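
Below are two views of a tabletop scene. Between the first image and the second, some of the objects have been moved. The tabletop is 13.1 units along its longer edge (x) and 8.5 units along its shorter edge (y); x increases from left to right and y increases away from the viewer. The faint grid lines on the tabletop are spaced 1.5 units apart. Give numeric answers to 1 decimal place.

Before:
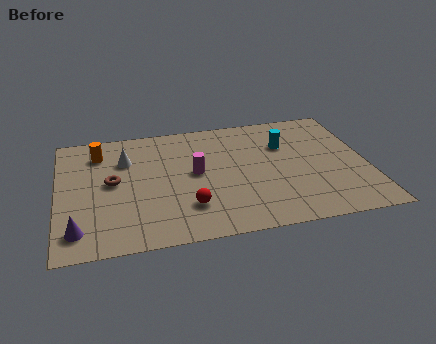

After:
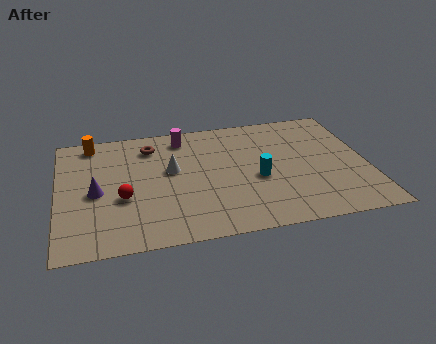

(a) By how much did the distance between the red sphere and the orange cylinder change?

-1.4

Before: roughly 5.8 units apart; after: 4.4. That's 1.4 units closer together.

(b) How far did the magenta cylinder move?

2.7

The magenta cylinder moved from about (5.8, 4.5) to (5.4, 7.2), a distance of √(0.4² + 2.7²) ≈ 2.7.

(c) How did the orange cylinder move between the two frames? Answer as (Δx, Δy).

(-0.3, 0.8)

The orange cylinder was at about (1.8, 6.7) and moved to about (1.5, 7.5).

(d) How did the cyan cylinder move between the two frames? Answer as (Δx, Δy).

(-1.3, -2.2)

From the two frames, the cyan cylinder sits at roughly (9.7, 5.8) before and (8.4, 3.6) after.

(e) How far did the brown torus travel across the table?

2.9

The brown torus moved from about (2.3, 4.5) to (4.0, 6.8), a distance of √(1.7² + 2.3²) ≈ 2.9.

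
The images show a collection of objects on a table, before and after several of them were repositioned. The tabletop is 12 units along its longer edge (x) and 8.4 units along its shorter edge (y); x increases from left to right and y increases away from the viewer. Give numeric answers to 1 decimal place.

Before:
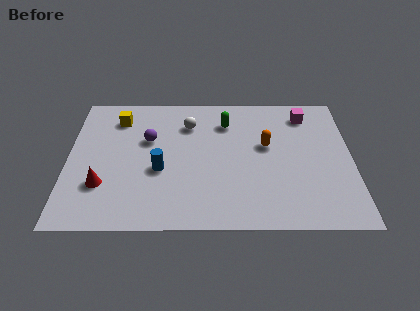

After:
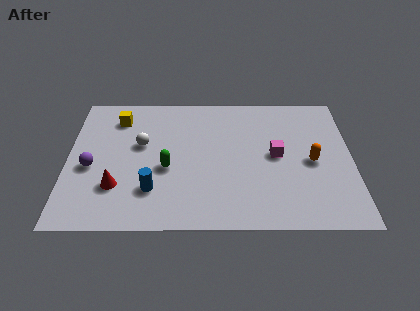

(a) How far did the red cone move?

0.6

From (1.5, 2.5) to (2.1, 2.4), the red cone covered √(0.6² + 0.1²) ≈ 0.6 units.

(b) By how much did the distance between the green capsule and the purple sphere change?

-0.3

They were about 3.5 units apart before and 3.2 after — 0.3 units closer together.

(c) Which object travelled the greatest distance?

the green capsule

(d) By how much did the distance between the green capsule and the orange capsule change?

+3.8

They were about 2.3 units apart before and 6.1 after — 3.8 units further apart.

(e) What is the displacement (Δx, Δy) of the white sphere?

(-2.0, -1.3)

The white sphere started near (5.1, 6.3) and ended near (3.1, 5.0).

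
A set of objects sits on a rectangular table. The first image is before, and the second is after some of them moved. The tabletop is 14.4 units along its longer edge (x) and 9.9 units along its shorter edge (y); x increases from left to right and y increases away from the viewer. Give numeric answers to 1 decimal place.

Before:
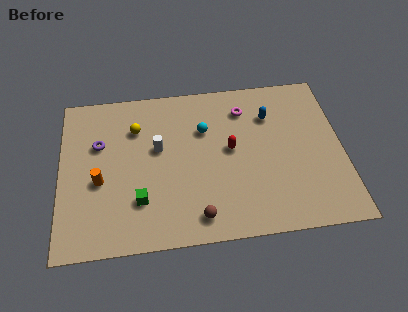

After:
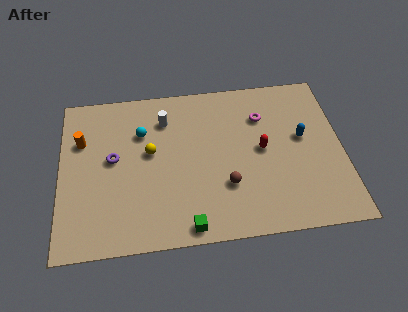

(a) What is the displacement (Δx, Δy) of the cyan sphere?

(-3.2, 0.2)

From the two frames, the cyan sphere sits at roughly (7.4, 6.7) before and (4.2, 6.9) after.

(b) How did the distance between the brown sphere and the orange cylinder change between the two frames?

+2.5

They were about 5.6 units apart before and 8.1 after — 2.5 units further apart.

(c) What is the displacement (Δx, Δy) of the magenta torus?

(0.9, -0.6)

The magenta torus was at about (9.5, 7.8) and moved to about (10.4, 7.2).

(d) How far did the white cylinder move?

1.8

From (5.0, 5.8) to (5.4, 7.6), the white cylinder covered √(0.4² + 1.8²) ≈ 1.8 units.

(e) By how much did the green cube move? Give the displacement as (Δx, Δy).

(2.4, -1.8)

The green cube started near (4.0, 2.7) and ended near (6.4, 0.9).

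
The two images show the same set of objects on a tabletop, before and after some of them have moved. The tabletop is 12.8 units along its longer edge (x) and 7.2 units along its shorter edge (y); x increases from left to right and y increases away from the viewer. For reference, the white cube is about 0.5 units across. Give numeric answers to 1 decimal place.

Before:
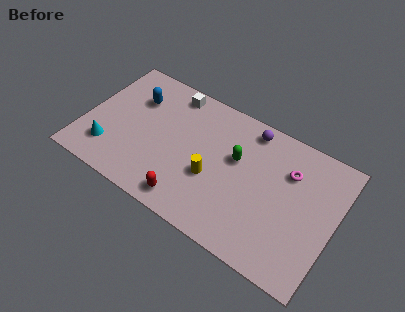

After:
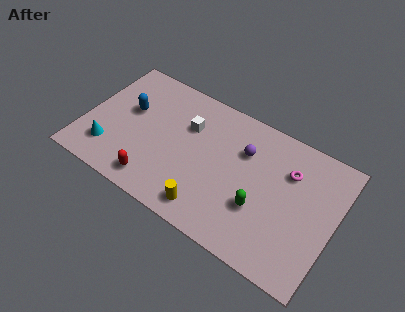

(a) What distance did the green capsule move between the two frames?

2.4

The green capsule was near (7.7, 4.4) before and (9.2, 2.5) after, so it travelled √(1.5² + 1.9²) ≈ 2.4 units.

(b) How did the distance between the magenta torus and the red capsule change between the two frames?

+1.4

The distance was about 6.1 in the first image and 7.5 in the second, so they moved 1.4 units further apart.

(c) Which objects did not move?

the magenta torus and the cyan cone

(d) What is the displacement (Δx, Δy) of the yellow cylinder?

(0.1, -1.7)

From the two frames, the yellow cylinder sits at roughly (6.7, 2.8) before and (6.8, 1.1) after.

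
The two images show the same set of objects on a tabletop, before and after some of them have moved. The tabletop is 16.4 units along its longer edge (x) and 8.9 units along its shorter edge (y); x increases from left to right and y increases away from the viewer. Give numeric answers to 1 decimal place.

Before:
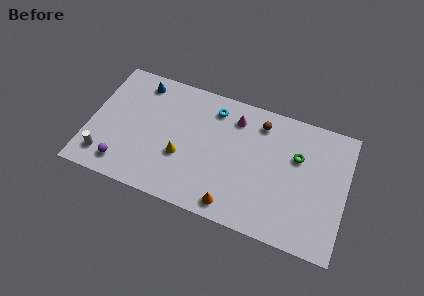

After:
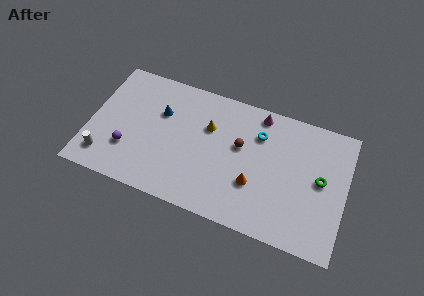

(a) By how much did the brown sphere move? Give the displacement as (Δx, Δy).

(-1.1, -2.0)

The brown sphere started near (10.7, 7.3) and ended near (9.6, 5.3).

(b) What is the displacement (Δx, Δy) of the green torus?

(1.6, -1.1)

The green torus started near (13.2, 5.8) and ended near (14.8, 4.7).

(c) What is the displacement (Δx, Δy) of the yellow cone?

(1.5, 2.6)

The yellow cone started near (6.0, 3.3) and ended near (7.5, 5.9).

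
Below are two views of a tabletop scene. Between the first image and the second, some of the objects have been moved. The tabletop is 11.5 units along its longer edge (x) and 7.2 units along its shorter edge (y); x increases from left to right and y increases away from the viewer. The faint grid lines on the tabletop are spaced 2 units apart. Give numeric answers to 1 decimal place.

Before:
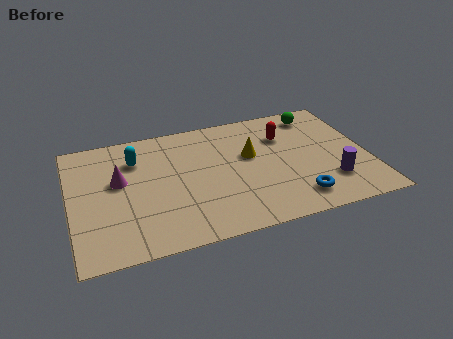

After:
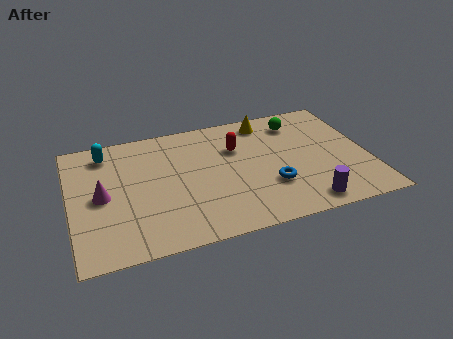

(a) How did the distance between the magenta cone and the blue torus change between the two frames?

-0.7

They were about 7.2 units apart before and 6.5 after — 0.7 units closer together.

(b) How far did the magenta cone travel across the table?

1.0

The magenta cone was near (1.9, 4.2) before and (1.2, 3.5) after, so it travelled √(0.7² + 0.7²) ≈ 1.0 units.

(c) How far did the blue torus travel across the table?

1.3

The blue torus moved from about (8.5, 1.3) to (7.6, 2.3), a distance of √(0.9² + 1.0²) ≈ 1.3.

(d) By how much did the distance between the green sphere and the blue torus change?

-1.2

The distance was about 5.0 in the first image and 3.8 in the second, so they moved 1.2 units closer together.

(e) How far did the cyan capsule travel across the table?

1.3

The cyan capsule moved from about (2.6, 5.3) to (1.5, 6.0), a distance of √(1.1² + 0.7²) ≈ 1.3.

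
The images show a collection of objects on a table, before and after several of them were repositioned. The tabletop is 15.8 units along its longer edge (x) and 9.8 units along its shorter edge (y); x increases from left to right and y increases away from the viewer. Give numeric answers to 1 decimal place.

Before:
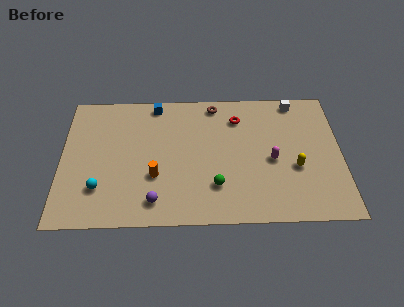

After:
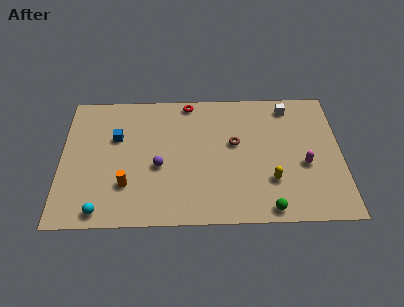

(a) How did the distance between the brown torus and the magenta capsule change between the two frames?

-1.1

They were about 5.4 units apart before and 4.3 after — 1.1 units closer together.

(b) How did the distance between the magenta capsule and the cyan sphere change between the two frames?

+1.9

They were about 9.9 units apart before and 11.8 after — 1.9 units further apart.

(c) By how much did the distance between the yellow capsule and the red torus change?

+2.6

Before: roughly 5.0 units apart; after: 7.6. That's 2.6 units further apart.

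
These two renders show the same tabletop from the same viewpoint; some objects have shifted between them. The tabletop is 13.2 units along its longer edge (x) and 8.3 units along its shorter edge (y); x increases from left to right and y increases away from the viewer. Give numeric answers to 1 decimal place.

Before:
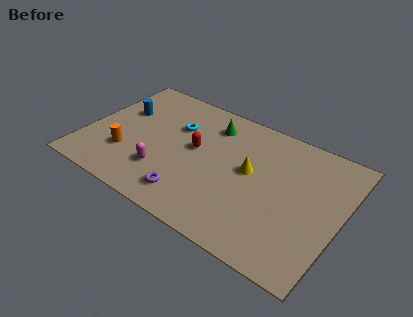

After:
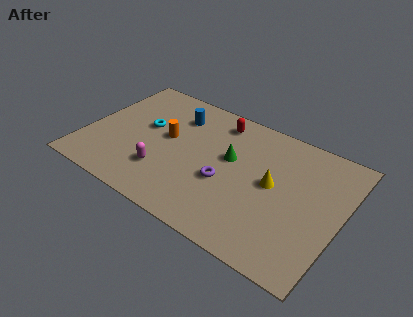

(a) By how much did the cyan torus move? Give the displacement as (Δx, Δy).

(-1.5, -0.8)

From the two frames, the cyan torus sits at roughly (4.4, 5.6) before and (2.9, 4.8) after.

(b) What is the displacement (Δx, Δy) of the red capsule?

(0.8, 2.4)

The red capsule started near (5.6, 4.6) and ended near (6.4, 7.0).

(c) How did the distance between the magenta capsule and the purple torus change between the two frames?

+1.5

Before: roughly 1.8 units apart; after: 3.3. That's 1.5 units further apart.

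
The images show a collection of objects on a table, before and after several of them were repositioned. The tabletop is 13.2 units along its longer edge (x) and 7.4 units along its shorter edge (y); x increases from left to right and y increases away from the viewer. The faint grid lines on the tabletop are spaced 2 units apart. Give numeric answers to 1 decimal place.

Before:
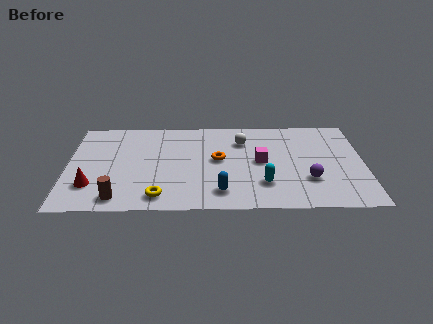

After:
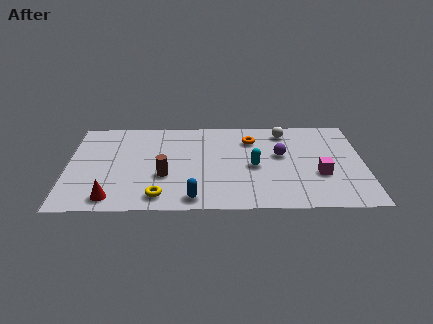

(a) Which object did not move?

the yellow torus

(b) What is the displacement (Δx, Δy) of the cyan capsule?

(-0.4, 1.4)

The cyan capsule started near (8.7, 2.0) and ended near (8.3, 3.4).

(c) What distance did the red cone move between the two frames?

1.3

The red cone was near (1.1, 2.0) before and (2.0, 1.0) after, so it travelled √(0.9² + 1.0²) ≈ 1.3 units.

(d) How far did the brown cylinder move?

2.6

From (2.3, 1.0) to (4.3, 2.7), the brown cylinder covered √(2.0² + 1.7²) ≈ 2.6 units.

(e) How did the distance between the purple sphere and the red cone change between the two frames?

-1.4

Before: roughly 9.6 units apart; after: 8.2. That's 1.4 units closer together.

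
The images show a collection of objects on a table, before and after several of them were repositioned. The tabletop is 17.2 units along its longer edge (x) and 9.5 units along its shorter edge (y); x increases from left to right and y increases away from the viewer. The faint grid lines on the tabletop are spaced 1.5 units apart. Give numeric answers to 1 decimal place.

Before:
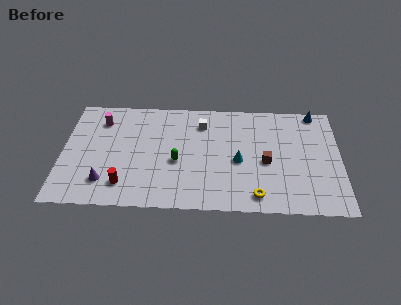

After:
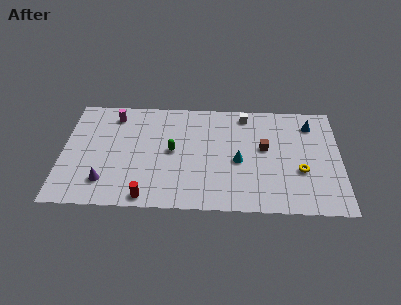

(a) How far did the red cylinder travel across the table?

1.7

The red cylinder moved from about (3.9, 1.9) to (5.3, 0.9), a distance of √(1.4² + 1.0²) ≈ 1.7.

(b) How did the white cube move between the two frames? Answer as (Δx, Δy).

(2.7, 0.9)

From the two frames, the white cube sits at roughly (8.6, 7.4) before and (11.3, 8.3) after.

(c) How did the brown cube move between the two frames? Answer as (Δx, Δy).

(-0.1, 1.2)

The brown cube started near (12.6, 4.2) and ended near (12.5, 5.4).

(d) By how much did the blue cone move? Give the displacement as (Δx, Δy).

(-0.3, -1.1)

From the two frames, the blue cone sits at roughly (15.7, 8.7) before and (15.4, 7.6) after.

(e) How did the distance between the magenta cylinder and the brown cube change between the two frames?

-1.1

The distance was about 10.8 in the first image and 9.7 in the second, so they moved 1.1 units closer together.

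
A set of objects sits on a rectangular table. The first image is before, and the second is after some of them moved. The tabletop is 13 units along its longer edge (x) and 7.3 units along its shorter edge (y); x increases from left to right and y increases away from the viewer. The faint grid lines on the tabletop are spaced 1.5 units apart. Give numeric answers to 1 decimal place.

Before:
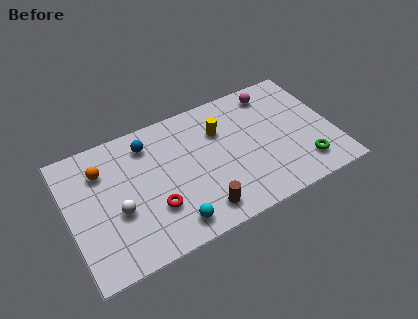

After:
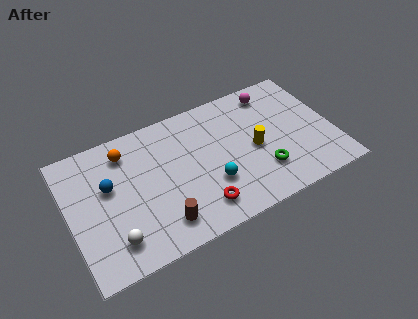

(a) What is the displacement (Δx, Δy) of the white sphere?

(-0.4, -1.4)

From the two frames, the white sphere sits at roughly (2.3, 2.9) before and (1.9, 1.5) after.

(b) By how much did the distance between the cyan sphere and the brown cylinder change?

+1.4

They were about 1.4 units apart before and 2.8 after — 1.4 units further apart.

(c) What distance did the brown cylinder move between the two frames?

1.9

From (6.1, 1.2) to (4.2, 1.4), the brown cylinder covered √(1.9² + 0.2²) ≈ 1.9 units.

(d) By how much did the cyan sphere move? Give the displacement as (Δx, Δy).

(2.1, 1.3)

From the two frames, the cyan sphere sits at roughly (4.7, 1.1) before and (6.8, 2.4) after.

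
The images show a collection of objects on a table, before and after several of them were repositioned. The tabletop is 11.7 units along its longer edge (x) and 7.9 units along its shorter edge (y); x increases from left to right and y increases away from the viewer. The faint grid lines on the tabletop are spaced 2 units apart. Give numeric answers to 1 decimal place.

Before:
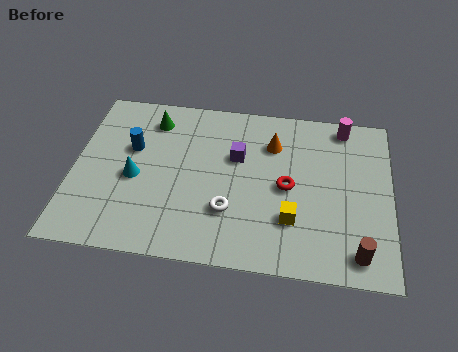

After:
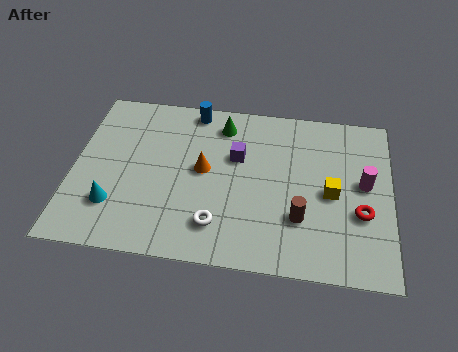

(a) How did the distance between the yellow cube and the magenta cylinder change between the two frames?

-3.7

Before: roughly 5.0 units apart; after: 1.3. That's 3.7 units closer together.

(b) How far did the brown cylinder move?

2.5

The brown cylinder was near (10.5, 1.1) before and (8.4, 2.4) after, so it travelled √(2.1² + 1.3²) ≈ 2.5 units.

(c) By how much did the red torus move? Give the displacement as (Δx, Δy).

(2.7, -0.9)

The red torus started near (7.9, 3.8) and ended near (10.6, 2.9).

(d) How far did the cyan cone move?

1.6

The cyan cone moved from about (2.3, 3.5) to (1.6, 2.1), a distance of √(0.7² + 1.4²) ≈ 1.6.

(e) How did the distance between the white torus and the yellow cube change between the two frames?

+2.3

Before: roughly 2.3 units apart; after: 4.6. That's 2.3 units further apart.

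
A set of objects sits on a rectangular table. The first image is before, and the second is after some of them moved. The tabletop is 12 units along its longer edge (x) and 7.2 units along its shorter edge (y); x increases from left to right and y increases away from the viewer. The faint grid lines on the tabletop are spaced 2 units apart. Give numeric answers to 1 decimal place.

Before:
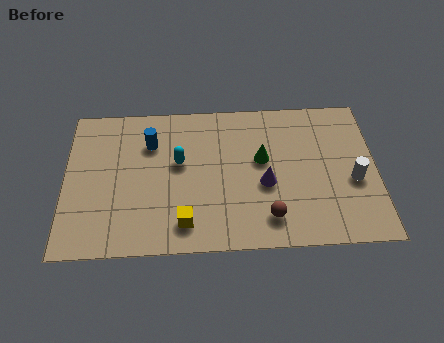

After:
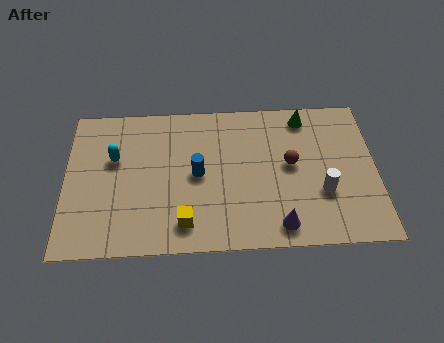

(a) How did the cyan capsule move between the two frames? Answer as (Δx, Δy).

(-2.5, 0.3)

The cyan capsule started near (4.4, 4.2) and ended near (1.9, 4.5).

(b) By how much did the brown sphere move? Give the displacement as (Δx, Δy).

(0.9, 2.5)

From the two frames, the brown sphere sits at roughly (7.8, 1.4) before and (8.7, 3.9) after.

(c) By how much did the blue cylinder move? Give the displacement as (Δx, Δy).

(1.8, -1.6)

From the two frames, the blue cylinder sits at roughly (3.3, 5.2) before and (5.1, 3.6) after.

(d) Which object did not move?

the yellow cube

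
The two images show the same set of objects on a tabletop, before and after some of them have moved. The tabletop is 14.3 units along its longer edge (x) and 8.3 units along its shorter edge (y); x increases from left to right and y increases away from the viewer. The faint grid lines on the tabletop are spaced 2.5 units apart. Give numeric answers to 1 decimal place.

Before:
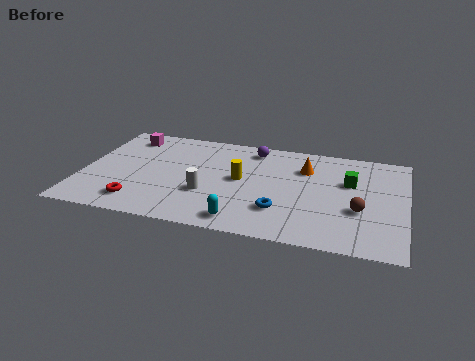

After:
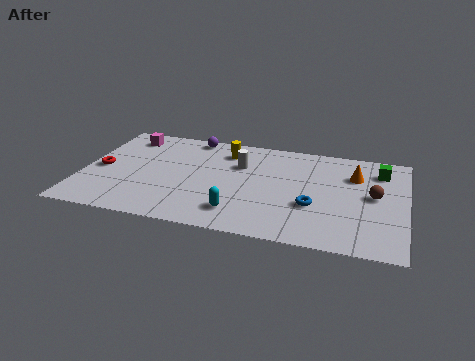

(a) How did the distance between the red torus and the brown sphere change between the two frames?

+2.4

Before: roughly 9.7 units apart; after: 12.1. That's 2.4 units further apart.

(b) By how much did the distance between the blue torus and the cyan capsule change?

+1.5

The distance was about 2.0 in the first image and 3.5 in the second, so they moved 1.5 units further apart.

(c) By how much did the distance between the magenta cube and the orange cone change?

+2.2

They were about 8.1 units apart before and 10.3 after — 2.2 units further apart.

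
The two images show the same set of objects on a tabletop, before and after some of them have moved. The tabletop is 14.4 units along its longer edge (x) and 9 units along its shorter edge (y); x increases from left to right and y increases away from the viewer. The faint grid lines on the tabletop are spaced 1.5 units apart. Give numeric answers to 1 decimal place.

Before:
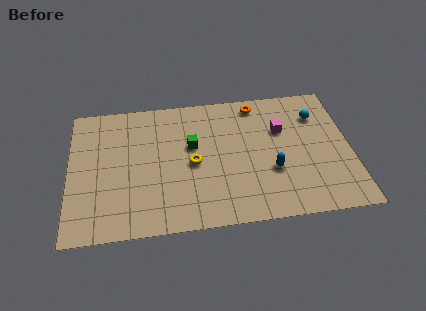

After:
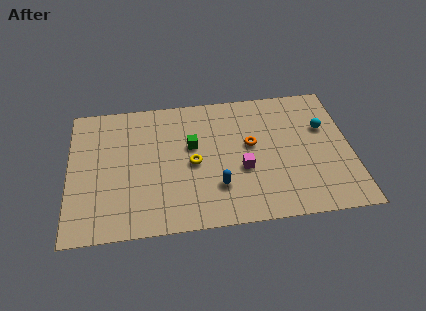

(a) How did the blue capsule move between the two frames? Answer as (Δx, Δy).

(-2.8, -0.7)

From the two frames, the blue capsule sits at roughly (10.3, 3.2) before and (7.5, 2.5) after.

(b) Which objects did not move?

the green cube and the yellow torus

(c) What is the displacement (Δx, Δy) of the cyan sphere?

(0.3, -0.9)

The cyan sphere was at about (12.8, 6.7) and moved to about (13.1, 5.8).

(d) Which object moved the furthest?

the magenta cube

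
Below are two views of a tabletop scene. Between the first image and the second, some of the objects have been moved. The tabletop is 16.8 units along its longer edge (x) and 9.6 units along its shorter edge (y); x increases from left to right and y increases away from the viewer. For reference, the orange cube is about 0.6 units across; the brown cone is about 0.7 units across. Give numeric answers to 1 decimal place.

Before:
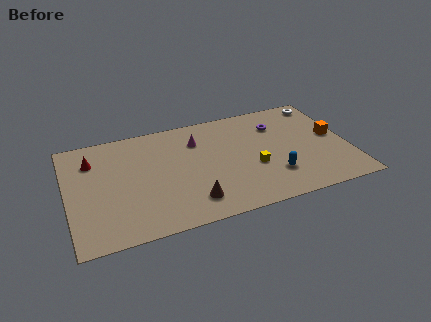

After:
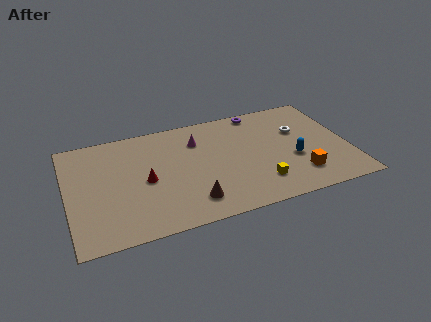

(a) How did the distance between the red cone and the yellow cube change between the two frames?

-3.0

Before: roughly 10.0 units apart; after: 7.0. That's 3.0 units closer together.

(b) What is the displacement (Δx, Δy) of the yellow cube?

(0.2, -1.5)

From the two frames, the yellow cube sits at roughly (11.0, 3.7) before and (11.2, 2.2) after.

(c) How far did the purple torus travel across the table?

1.9

The purple torus was near (12.8, 7.1) before and (11.8, 8.7) after, so it travelled √(1.0² + 1.6²) ≈ 1.9 units.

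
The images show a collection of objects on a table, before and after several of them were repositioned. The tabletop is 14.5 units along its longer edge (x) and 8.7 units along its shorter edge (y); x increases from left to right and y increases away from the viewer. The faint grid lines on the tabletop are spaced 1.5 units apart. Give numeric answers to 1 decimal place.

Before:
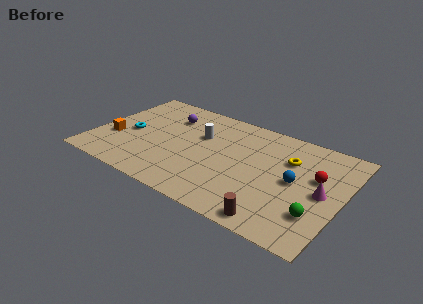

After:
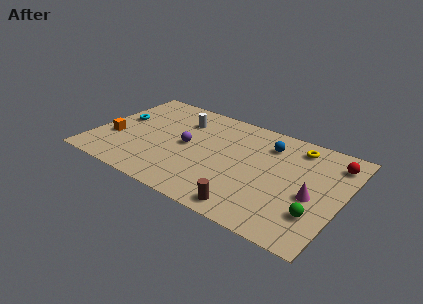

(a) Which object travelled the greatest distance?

the blue sphere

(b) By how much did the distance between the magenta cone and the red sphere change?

+2.2

They were about 1.2 units apart before and 3.4 after — 2.2 units further apart.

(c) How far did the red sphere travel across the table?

1.9

The red sphere moved from about (12.9, 5.3) to (13.7, 7.0), a distance of √(0.8² + 1.7²) ≈ 1.9.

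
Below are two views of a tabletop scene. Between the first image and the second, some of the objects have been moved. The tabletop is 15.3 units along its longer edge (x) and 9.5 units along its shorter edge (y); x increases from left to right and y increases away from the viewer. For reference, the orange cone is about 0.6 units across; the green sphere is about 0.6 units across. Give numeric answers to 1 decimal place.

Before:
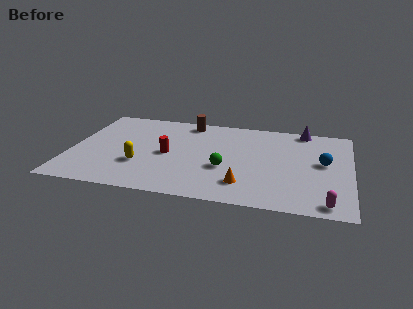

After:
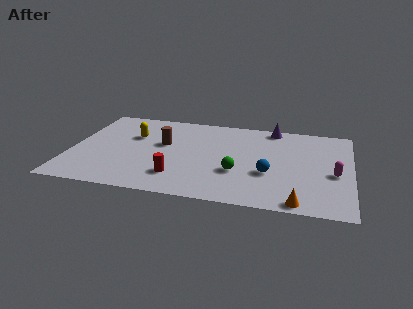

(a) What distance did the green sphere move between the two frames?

0.8

From (8.5, 3.6) to (9.2, 3.3), the green sphere covered √(0.7² + 0.3²) ≈ 0.8 units.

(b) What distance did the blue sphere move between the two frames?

3.4

The blue sphere was near (13.8, 5.2) before and (10.9, 3.5) after, so it travelled √(2.9² + 1.7²) ≈ 3.4 units.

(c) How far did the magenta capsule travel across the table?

3.1

The magenta capsule moved from about (14.1, 1.0) to (14.4, 4.1), a distance of √(0.3² + 3.1²) ≈ 3.1.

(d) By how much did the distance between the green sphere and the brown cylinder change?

-0.5

The distance was about 5.3 in the first image and 4.8 in the second, so they moved 0.5 units closer together.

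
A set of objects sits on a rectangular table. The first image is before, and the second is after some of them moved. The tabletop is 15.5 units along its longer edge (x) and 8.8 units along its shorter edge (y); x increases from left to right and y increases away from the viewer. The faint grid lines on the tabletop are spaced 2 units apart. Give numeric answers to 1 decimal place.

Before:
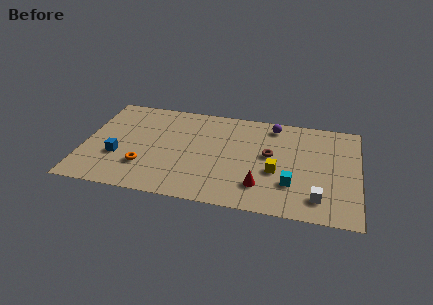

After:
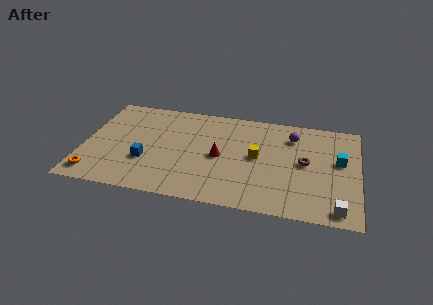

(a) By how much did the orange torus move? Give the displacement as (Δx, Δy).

(-2.7, -1.2)

The orange torus was at about (3.5, 2.5) and moved to about (0.8, 1.3).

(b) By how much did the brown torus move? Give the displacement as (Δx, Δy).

(2.0, -0.3)

The brown torus started near (10.5, 4.9) and ended near (12.5, 4.6).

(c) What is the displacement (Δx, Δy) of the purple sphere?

(1.1, -0.8)

From the two frames, the purple sphere sits at roughly (10.6, 7.6) before and (11.7, 6.8) after.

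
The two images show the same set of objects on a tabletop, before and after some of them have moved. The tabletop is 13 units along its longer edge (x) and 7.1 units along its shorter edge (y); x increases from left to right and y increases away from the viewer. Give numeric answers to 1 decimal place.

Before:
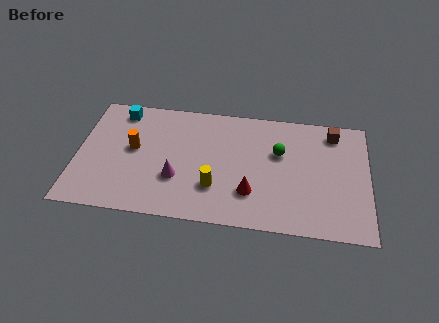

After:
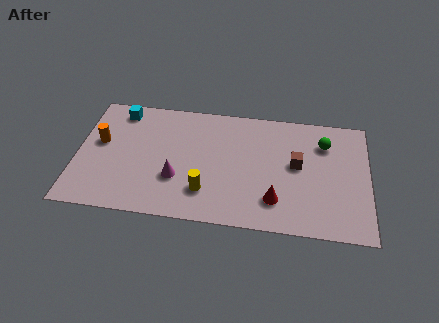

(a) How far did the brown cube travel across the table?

2.6

The brown cube moved from about (11.4, 6.0) to (9.8, 3.9), a distance of √(1.6² + 2.1²) ≈ 2.6.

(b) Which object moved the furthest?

the brown cube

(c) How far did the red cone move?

1.1

From (7.8, 2.0) to (8.9, 1.7), the red cone covered √(1.1² + 0.3²) ≈ 1.1 units.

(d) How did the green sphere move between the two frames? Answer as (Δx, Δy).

(2.0, 0.8)

From the two frames, the green sphere sits at roughly (9.0, 4.5) before and (11.0, 5.3) after.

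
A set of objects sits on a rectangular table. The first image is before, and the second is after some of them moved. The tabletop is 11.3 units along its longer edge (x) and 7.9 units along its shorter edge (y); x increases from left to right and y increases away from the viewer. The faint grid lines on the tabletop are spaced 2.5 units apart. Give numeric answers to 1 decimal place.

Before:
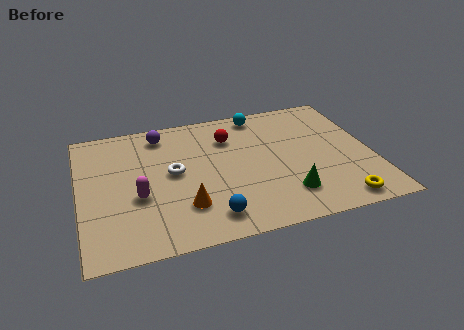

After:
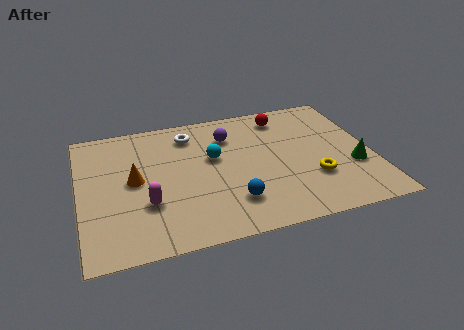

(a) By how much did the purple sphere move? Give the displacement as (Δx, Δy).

(2.6, -0.8)

The purple sphere started near (3.3, 6.7) and ended near (5.9, 5.9).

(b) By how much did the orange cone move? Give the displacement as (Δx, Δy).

(-1.8, 2.0)

The orange cone started near (3.9, 2.1) and ended near (2.1, 4.1).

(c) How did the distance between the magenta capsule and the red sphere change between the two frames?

+2.3

Before: roughly 4.6 units apart; after: 6.9. That's 2.3 units further apart.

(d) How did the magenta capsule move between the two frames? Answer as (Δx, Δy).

(0.3, -0.5)

From the two frames, the magenta capsule sits at roughly (2.2, 3.1) before and (2.5, 2.6) after.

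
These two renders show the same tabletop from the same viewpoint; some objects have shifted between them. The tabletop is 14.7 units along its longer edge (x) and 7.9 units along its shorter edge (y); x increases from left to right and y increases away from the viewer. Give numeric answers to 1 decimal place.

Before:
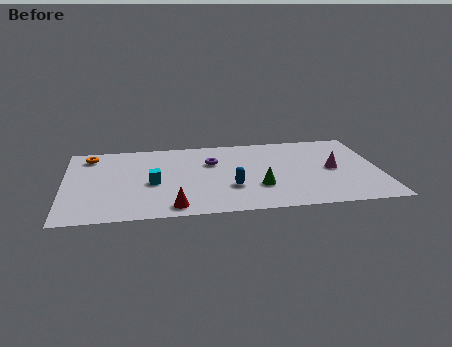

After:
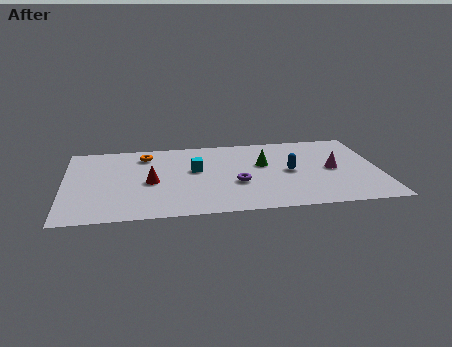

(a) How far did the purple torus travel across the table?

2.5

The purple torus moved from about (6.9, 5.3) to (8.0, 3.0), a distance of √(1.1² + 2.3²) ≈ 2.5.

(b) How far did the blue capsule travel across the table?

3.1

From (7.7, 2.6) to (10.5, 3.9), the blue capsule covered √(2.8² + 1.3²) ≈ 3.1 units.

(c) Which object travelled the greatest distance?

the blue capsule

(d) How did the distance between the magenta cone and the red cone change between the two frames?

+0.5

They were about 8.0 units apart before and 8.5 after — 0.5 units further apart.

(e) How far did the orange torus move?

2.6

From (1.2, 6.6) to (3.8, 6.4), the orange torus covered √(2.6² + 0.2²) ≈ 2.6 units.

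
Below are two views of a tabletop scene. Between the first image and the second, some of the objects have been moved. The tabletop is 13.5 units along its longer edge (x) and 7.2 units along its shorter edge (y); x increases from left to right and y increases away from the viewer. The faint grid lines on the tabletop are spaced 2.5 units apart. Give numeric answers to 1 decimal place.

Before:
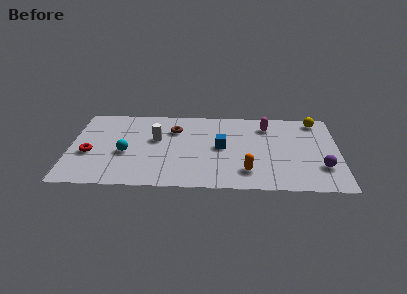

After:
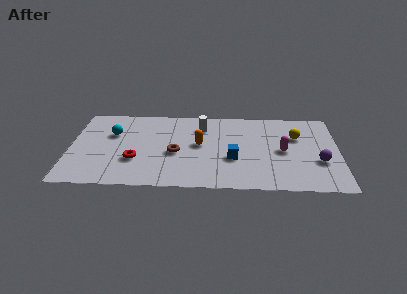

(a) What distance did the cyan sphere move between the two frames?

1.8

The cyan sphere moved from about (2.8, 3.0) to (2.1, 4.7), a distance of √(0.7² + 1.7²) ≈ 1.8.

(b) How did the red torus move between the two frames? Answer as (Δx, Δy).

(2.3, -0.5)

The red torus was at about (1.0, 2.9) and moved to about (3.3, 2.4).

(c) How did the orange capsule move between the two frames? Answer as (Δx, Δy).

(-2.4, 2.3)

The orange capsule started near (8.9, 1.6) and ended near (6.5, 3.9).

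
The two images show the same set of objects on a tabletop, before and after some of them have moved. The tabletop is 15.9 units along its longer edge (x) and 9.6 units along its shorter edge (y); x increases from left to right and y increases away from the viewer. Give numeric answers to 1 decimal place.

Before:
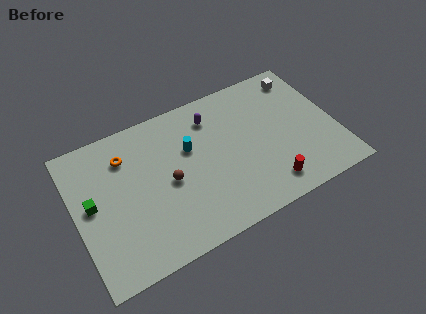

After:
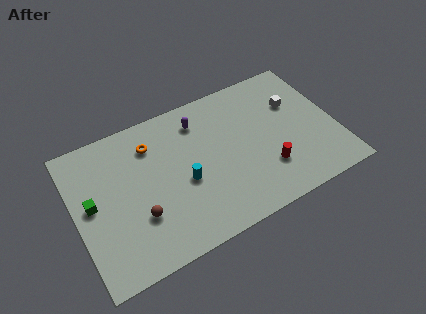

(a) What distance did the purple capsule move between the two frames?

0.8

The purple capsule moved from about (8.7, 7.6) to (7.9, 7.7), a distance of √(0.8² + 0.1²) ≈ 0.8.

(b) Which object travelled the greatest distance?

the brown sphere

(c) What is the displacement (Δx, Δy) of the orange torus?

(1.6, 0.1)

The orange torus started near (3.3, 7.3) and ended near (4.9, 7.4).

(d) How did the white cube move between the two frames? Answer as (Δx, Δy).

(-0.7, -1.7)

From the two frames, the white cube sits at roughly (14.4, 8.1) before and (13.7, 6.4) after.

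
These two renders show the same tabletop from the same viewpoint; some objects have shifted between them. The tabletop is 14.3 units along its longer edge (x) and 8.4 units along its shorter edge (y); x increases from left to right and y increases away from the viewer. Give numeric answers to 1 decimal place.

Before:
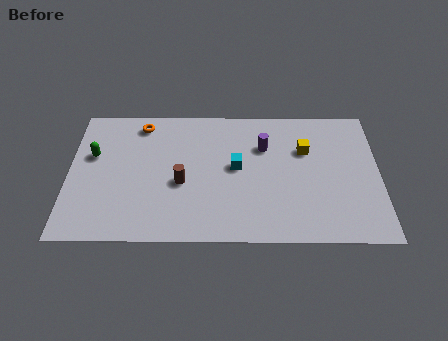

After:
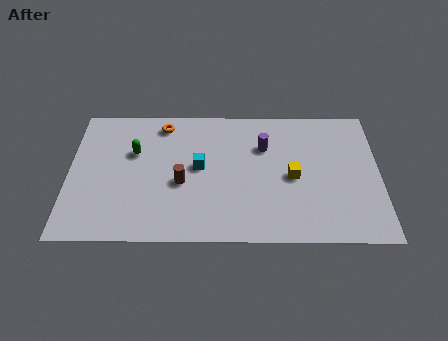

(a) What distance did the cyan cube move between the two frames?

1.7

From (7.7, 4.5) to (6.0, 4.5), the cyan cube covered √(1.7² + 0.0²) ≈ 1.7 units.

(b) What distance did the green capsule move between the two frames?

1.9

From (1.1, 5.2) to (3.0, 5.4), the green capsule covered √(1.9² + 0.2²) ≈ 1.9 units.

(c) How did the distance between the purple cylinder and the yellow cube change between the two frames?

+0.4

They were about 1.9 units apart before and 2.3 after — 0.4 units further apart.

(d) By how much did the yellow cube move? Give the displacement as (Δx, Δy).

(-0.6, -1.7)

From the two frames, the yellow cube sits at roughly (10.9, 5.6) before and (10.3, 3.9) after.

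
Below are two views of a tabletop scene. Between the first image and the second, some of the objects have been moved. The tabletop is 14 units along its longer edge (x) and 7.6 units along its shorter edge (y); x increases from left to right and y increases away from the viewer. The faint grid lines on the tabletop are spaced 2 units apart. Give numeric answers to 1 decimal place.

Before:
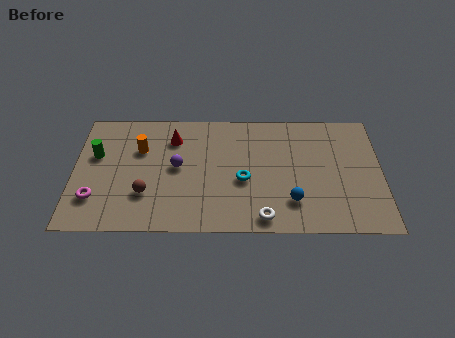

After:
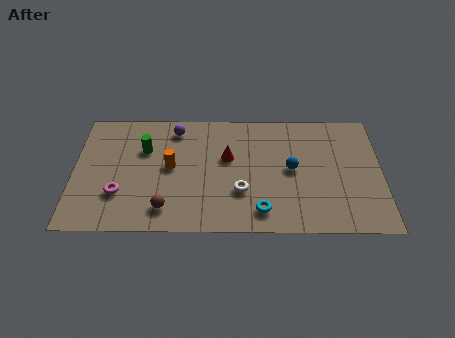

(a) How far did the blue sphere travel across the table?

2.0

The blue sphere was near (9.9, 1.9) before and (9.9, 3.9) after, so it travelled √(0.0² + 2.0²) ≈ 2.0 units.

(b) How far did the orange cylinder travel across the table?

1.8

The orange cylinder was near (3.0, 5.1) before and (4.4, 4.0) after, so it travelled √(1.4² + 1.1²) ≈ 1.8 units.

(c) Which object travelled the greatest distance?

the red cone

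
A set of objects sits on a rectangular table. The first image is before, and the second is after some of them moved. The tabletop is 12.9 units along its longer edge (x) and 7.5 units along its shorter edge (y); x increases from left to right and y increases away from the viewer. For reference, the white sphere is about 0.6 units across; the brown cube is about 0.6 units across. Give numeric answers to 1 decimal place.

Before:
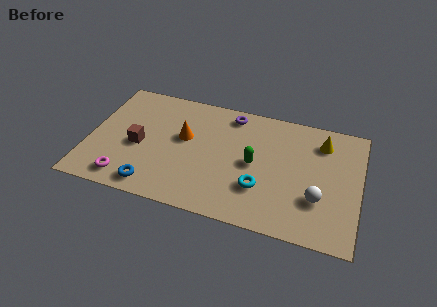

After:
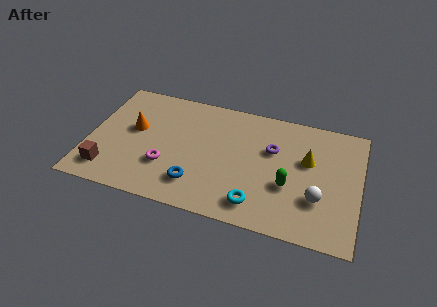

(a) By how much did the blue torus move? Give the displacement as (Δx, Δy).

(2.0, 0.7)

From the two frames, the blue torus sits at roughly (3.3, 1.0) before and (5.3, 1.7) after.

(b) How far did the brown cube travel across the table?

2.3

The brown cube moved from about (2.4, 3.3) to (1.1, 1.4), a distance of √(1.3² + 1.9²) ≈ 2.3.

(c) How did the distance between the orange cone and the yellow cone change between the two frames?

+1.6

The distance was about 6.7 in the first image and 8.3 in the second, so they moved 1.6 units further apart.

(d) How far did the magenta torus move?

2.2

From (2.0, 1.1) to (3.8, 2.4), the magenta torus covered √(1.8² + 1.3²) ≈ 2.2 units.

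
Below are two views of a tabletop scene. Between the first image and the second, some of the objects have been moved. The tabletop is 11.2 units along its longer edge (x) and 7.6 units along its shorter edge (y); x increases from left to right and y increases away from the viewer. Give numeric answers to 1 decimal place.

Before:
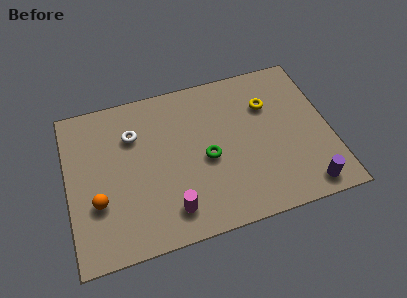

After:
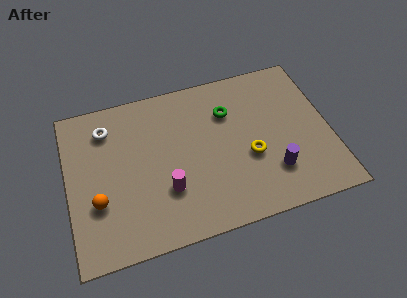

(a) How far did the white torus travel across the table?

1.3

The white torus moved from about (2.9, 5.4) to (1.8, 6.0), a distance of √(1.1² + 0.6²) ≈ 1.3.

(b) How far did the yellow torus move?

2.5

From (8.7, 5.3) to (7.7, 3.0), the yellow torus covered √(1.0² + 2.3²) ≈ 2.5 units.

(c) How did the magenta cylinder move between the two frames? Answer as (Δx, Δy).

(-0.1, 1.0)

From the two frames, the magenta cylinder sits at roughly (4.2, 1.4) before and (4.1, 2.4) after.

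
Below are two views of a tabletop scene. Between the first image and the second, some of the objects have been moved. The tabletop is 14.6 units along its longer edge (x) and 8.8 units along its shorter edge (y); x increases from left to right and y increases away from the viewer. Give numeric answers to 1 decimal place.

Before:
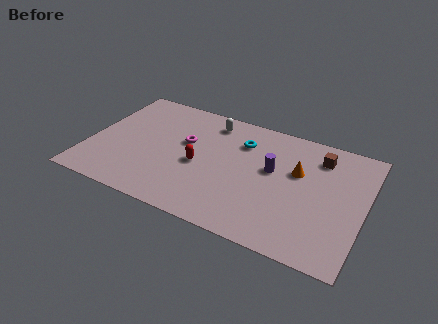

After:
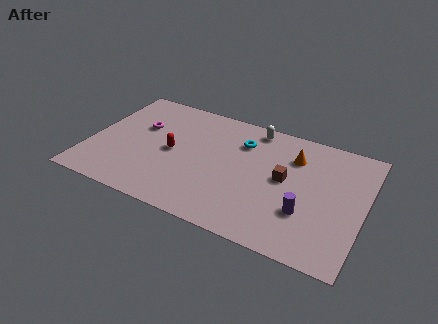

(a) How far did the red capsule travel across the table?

1.6

The red capsule moved from about (5.9, 3.9) to (4.4, 4.3), a distance of √(1.5² + 0.4²) ≈ 1.6.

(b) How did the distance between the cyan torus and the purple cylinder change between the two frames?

+3.0

They were about 2.3 units apart before and 5.3 after — 3.0 units further apart.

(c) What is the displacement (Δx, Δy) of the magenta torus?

(-2.5, 0.3)

The magenta torus was at about (5.0, 5.3) and moved to about (2.5, 5.6).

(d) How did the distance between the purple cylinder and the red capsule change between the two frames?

+3.5

They were about 4.0 units apart before and 7.5 after — 3.5 units further apart.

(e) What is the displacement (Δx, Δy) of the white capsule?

(2.3, 0.4)

From the two frames, the white capsule sits at roughly (6.1, 7.4) before and (8.4, 7.8) after.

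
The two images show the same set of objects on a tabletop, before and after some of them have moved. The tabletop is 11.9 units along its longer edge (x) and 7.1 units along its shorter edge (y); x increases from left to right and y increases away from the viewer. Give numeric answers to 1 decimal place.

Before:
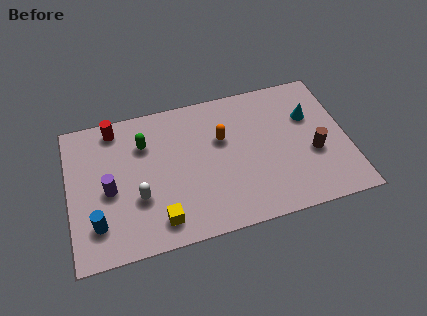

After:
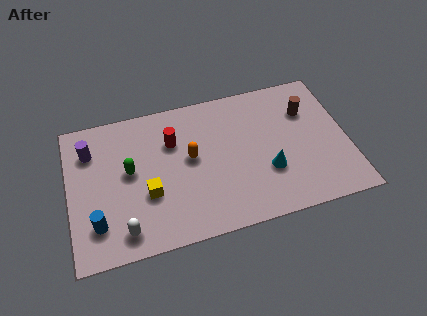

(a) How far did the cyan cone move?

3.0

From (10.4, 4.7) to (8.4, 2.4), the cyan cone covered √(2.0² + 2.3²) ≈ 3.0 units.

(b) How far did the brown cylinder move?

2.2

The brown cylinder was near (10.4, 2.8) before and (10.3, 5.0) after, so it travelled √(0.1² + 2.2²) ≈ 2.2 units.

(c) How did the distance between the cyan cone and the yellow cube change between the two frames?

-2.5

They were about 7.6 units apart before and 5.1 after — 2.5 units closer together.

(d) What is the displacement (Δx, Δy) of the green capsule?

(-0.7, -1.2)

The green capsule started near (3.3, 5.1) and ended near (2.6, 3.9).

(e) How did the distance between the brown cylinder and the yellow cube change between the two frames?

+0.5

They were about 6.9 units apart before and 7.4 after — 0.5 units further apart.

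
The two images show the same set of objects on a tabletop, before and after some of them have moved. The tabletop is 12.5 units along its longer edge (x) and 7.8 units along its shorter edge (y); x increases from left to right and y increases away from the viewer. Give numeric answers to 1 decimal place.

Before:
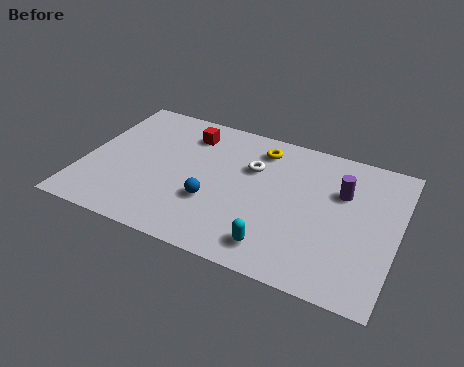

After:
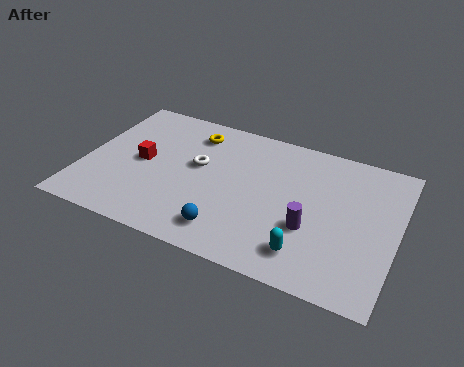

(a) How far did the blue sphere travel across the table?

1.5

The blue sphere was near (5.3, 2.7) before and (6.1, 1.4) after, so it travelled √(0.8² + 1.3²) ≈ 1.5 units.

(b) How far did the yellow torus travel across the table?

2.7

The yellow torus was near (6.8, 6.4) before and (4.1, 6.3) after, so it travelled √(2.7² + 0.1²) ≈ 2.7 units.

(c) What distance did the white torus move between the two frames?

2.2

From (6.6, 5.2) to (4.5, 4.5), the white torus covered √(2.1² + 0.7²) ≈ 2.2 units.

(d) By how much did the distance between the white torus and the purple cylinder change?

+1.4

Before: roughly 3.6 units apart; after: 5.0. That's 1.4 units further apart.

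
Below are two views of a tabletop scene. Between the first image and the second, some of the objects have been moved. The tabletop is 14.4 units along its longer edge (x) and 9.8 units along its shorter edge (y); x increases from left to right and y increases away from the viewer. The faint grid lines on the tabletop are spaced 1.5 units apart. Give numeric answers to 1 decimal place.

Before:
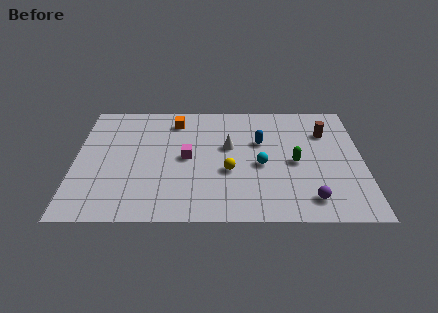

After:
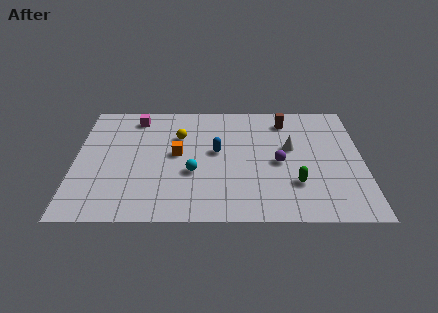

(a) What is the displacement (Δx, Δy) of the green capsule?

(0.0, -1.7)

The green capsule started near (11.0, 4.5) and ended near (11.0, 2.8).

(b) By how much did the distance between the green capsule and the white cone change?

-0.6

Before: roughly 3.5 units apart; after: 2.9. That's 0.6 units closer together.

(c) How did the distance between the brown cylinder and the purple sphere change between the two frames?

-2.0

They were about 5.5 units apart before and 3.5 after — 2.0 units closer together.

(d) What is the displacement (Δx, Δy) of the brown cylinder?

(-2.0, 1.0)

The brown cylinder was at about (12.6, 7.0) and moved to about (10.6, 8.0).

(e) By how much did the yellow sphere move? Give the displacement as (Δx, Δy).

(-2.5, 2.9)

The yellow sphere started near (7.7, 3.8) and ended near (5.2, 6.7).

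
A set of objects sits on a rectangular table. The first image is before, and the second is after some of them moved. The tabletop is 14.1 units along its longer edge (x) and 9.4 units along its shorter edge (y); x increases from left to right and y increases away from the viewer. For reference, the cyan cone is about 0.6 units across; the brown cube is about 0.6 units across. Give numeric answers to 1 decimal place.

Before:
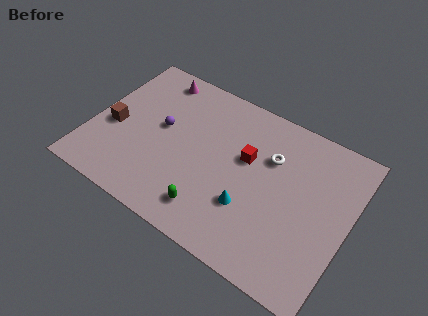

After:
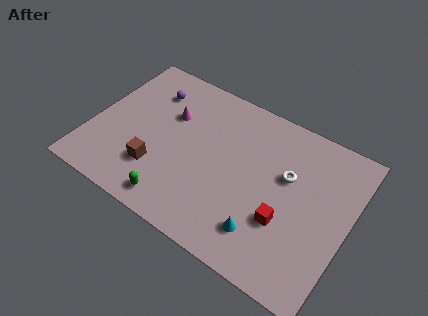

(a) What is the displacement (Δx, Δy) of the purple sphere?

(-1.0, 2.0)

From the two frames, the purple sphere sits at roughly (3.7, 5.2) before and (2.7, 7.2) after.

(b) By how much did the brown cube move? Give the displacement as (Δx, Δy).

(2.7, -1.4)

The brown cube was at about (1.2, 4.0) and moved to about (3.9, 2.6).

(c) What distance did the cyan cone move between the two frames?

1.4

From (9.0, 3.0) to (10.0, 2.0), the cyan cone covered √(1.0² + 1.0²) ≈ 1.4 units.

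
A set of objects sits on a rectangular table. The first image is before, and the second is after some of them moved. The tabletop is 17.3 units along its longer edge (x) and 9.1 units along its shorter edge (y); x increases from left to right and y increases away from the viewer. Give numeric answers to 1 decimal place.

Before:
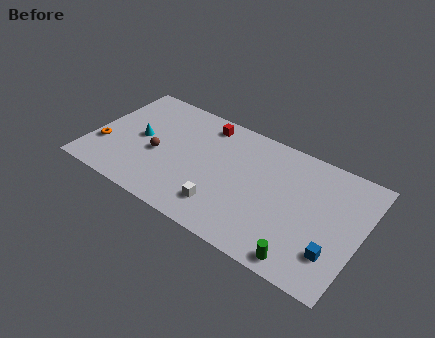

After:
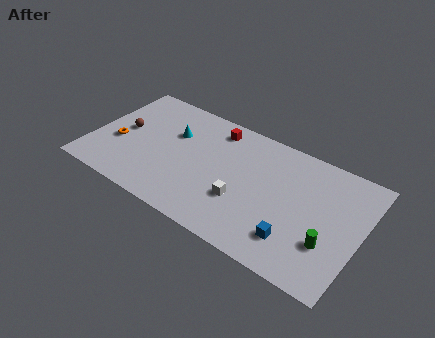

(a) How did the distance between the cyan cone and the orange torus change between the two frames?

+1.4

They were about 2.7 units apart before and 4.1 after — 1.4 units further apart.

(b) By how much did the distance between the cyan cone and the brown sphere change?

+1.8

The distance was about 1.5 in the first image and 3.3 in the second, so they moved 1.8 units further apart.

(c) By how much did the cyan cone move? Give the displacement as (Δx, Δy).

(2.0, 1.4)

From the two frames, the cyan cone sits at roughly (3.0, 4.6) before and (5.0, 6.0) after.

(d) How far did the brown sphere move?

2.6

From (4.3, 3.9) to (1.9, 4.8), the brown sphere covered √(2.4² + 0.9²) ≈ 2.6 units.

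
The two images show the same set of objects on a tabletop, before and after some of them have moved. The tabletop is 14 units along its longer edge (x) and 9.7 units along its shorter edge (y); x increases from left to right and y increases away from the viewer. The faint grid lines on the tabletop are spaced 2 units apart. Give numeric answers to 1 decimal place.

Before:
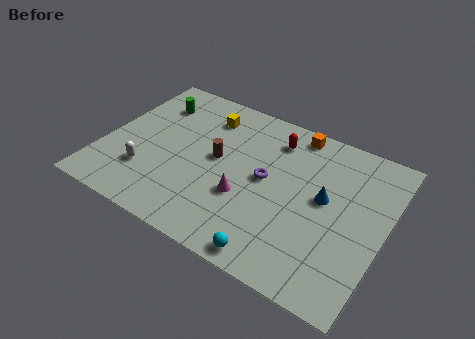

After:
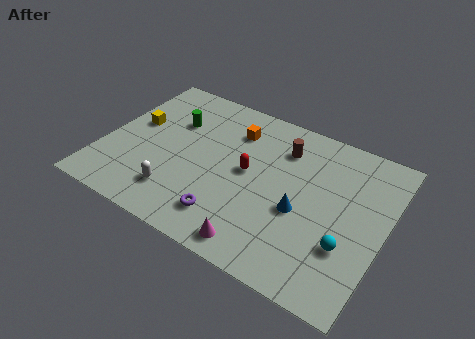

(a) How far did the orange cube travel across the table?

3.2

The orange cube moved from about (9.0, 8.7) to (6.1, 7.4), a distance of √(2.9² + 1.3²) ≈ 3.2.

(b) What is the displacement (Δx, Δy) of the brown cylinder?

(3.0, 2.2)

The brown cylinder started near (5.6, 5.2) and ended near (8.6, 7.4).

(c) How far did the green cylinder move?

1.4

The green cylinder was near (1.9, 7.4) before and (3.1, 6.6) after, so it travelled √(1.2² + 0.8²) ≈ 1.4 units.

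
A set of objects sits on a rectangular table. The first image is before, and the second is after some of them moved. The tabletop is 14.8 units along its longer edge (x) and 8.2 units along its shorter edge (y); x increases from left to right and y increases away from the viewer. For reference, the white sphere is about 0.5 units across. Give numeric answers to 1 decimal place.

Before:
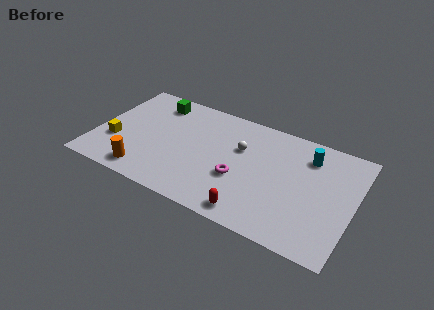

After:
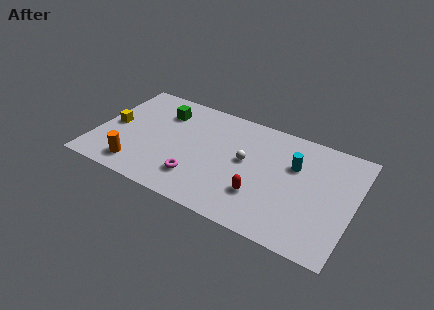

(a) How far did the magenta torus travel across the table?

2.5

From (8.4, 3.1) to (6.1, 2.0), the magenta torus covered √(2.3² + 1.1²) ≈ 2.5 units.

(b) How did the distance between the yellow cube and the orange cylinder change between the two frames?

+0.6

The distance was about 2.6 in the first image and 3.2 in the second, so they moved 0.6 units further apart.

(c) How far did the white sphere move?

0.9

The white sphere moved from about (8.2, 5.3) to (8.6, 4.5), a distance of √(0.4² + 0.8²) ≈ 0.9.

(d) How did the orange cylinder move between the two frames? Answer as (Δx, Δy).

(-0.5, 0.2)

The orange cylinder was at about (3.2, 1.2) and moved to about (2.7, 1.4).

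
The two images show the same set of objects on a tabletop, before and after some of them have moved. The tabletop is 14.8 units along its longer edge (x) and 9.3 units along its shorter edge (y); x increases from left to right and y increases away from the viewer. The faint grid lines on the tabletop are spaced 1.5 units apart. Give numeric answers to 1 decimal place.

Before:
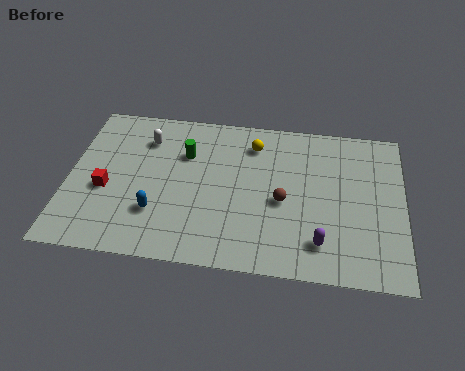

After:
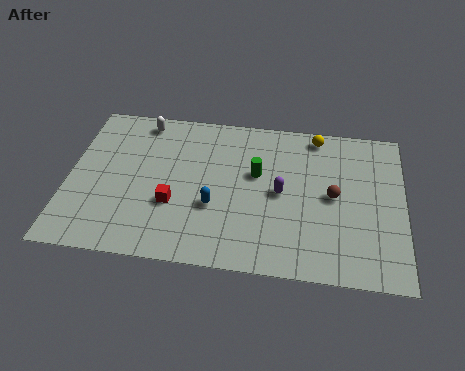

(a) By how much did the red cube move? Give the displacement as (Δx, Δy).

(3.0, -0.5)

From the two frames, the red cube sits at roughly (1.7, 3.8) before and (4.7, 3.3) after.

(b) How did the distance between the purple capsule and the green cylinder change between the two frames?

-6.1

Before: roughly 7.6 units apart; after: 1.5. That's 6.1 units closer together.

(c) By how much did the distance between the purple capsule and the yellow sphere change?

-2.3

The distance was about 6.3 in the first image and 4.0 in the second, so they moved 2.3 units closer together.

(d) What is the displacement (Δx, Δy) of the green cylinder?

(3.2, -0.8)

From the two frames, the green cylinder sits at roughly (5.1, 6.4) before and (8.3, 5.6) after.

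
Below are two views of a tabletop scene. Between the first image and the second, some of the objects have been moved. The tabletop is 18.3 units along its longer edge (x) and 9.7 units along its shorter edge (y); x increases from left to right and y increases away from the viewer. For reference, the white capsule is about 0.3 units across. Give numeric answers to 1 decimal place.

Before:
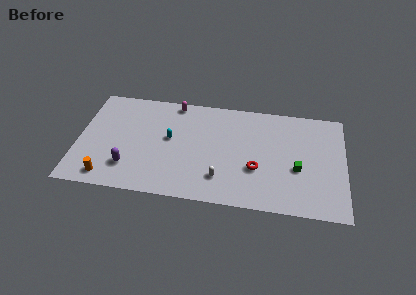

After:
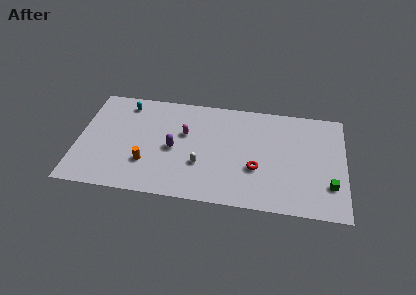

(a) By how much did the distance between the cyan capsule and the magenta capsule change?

+1.3

They were about 3.4 units apart before and 4.7 after — 1.3 units further apart.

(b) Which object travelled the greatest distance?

the cyan capsule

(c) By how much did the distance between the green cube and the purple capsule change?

-0.7

Before: roughly 11.6 units apart; after: 10.9. That's 0.7 units closer together.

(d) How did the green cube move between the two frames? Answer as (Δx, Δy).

(2.2, -1.2)

From the two frames, the green cube sits at roughly (15.1, 3.9) before and (17.3, 2.7) after.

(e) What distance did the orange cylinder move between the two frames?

3.1

The orange cylinder moved from about (2.2, 1.3) to (4.8, 2.9), a distance of √(2.6² + 1.6²) ≈ 3.1.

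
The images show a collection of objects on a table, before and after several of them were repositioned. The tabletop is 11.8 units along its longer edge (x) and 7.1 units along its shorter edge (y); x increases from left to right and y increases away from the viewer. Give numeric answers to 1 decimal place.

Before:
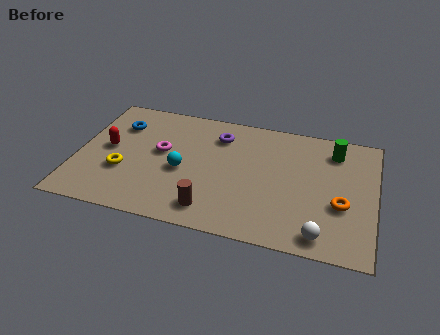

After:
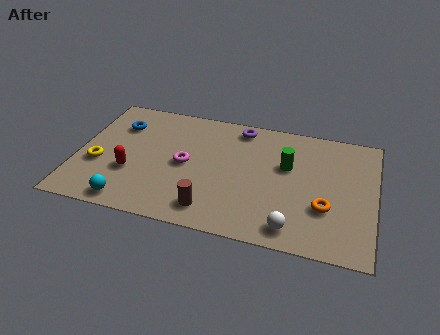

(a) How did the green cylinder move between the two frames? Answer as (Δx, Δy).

(-1.8, -1.3)

From the two frames, the green cylinder sits at roughly (10.1, 5.7) before and (8.3, 4.4) after.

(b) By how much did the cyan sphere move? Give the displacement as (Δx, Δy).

(-1.9, -2.3)

The cyan sphere started near (4.2, 3.1) and ended near (2.3, 0.8).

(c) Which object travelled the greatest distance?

the cyan sphere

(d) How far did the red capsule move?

1.6

The red capsule was near (1.2, 3.7) before and (2.2, 2.5) after, so it travelled √(1.0² + 1.2²) ≈ 1.6 units.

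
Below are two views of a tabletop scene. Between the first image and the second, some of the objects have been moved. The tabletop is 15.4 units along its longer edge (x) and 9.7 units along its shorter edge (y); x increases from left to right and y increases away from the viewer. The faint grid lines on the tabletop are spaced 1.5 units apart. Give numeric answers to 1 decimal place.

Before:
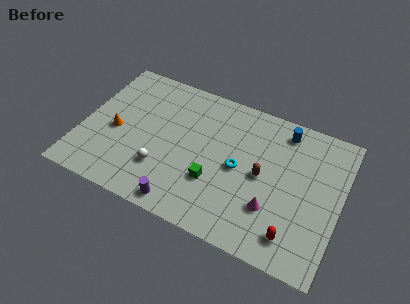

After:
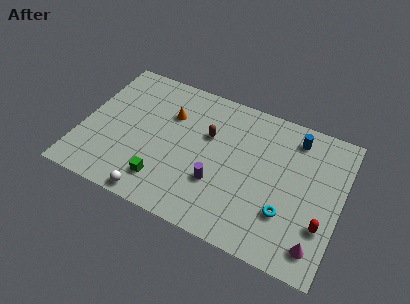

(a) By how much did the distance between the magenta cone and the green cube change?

+5.6

The distance was about 3.5 in the first image and 9.1 in the second, so they moved 5.6 units further apart.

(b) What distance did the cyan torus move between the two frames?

3.5

The cyan torus moved from about (9.4, 4.7) to (12.4, 2.9), a distance of √(3.0² + 1.8²) ≈ 3.5.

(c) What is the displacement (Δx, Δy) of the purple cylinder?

(1.8, 2.2)

From the two frames, the purple cylinder sits at roughly (6.5, 1.0) before and (8.3, 3.2) after.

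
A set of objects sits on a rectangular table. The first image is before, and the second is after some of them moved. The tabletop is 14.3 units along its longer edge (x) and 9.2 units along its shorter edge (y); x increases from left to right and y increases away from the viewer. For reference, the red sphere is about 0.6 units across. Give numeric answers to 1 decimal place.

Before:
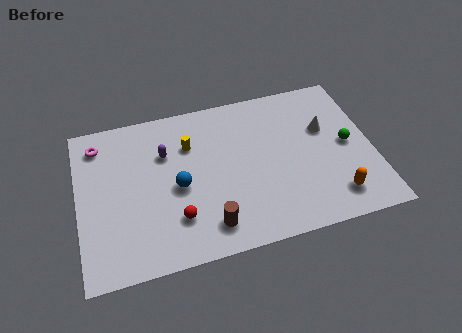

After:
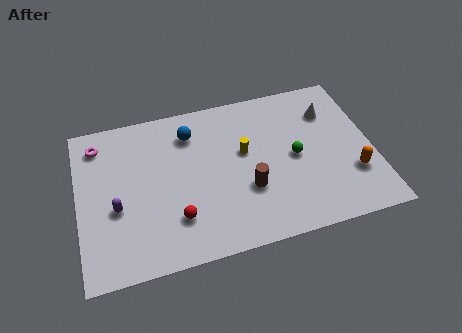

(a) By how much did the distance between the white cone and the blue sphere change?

-0.7

Before: roughly 7.5 units apart; after: 6.8. That's 0.7 units closer together.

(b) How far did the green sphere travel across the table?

2.6

The green sphere was near (13.1, 4.6) before and (10.5, 4.5) after, so it travelled √(2.6² + 0.1²) ≈ 2.6 units.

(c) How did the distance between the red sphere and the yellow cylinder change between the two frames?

+0.4

Before: roughly 4.2 units apart; after: 4.6. That's 0.4 units further apart.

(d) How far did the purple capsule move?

3.6

The purple capsule was near (4.3, 6.3) before and (1.8, 3.7) after, so it travelled √(2.5² + 2.6²) ≈ 3.6 units.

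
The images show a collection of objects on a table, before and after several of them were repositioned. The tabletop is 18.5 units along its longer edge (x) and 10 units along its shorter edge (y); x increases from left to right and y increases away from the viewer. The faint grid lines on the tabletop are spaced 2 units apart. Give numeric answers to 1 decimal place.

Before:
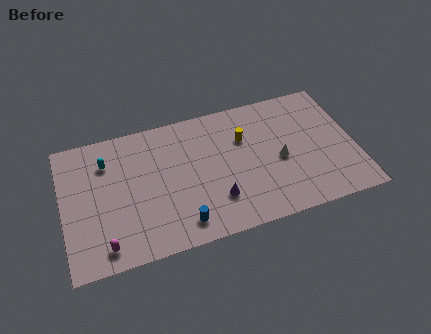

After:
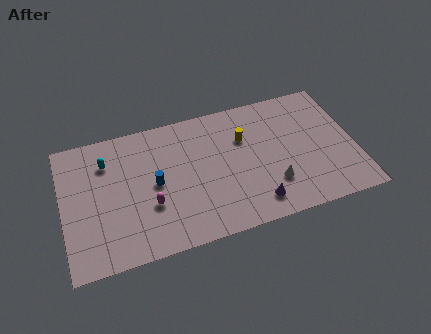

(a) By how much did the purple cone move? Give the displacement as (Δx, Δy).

(2.4, -1.0)

From the two frames, the purple cone sits at roughly (9.5, 2.7) before and (11.9, 1.7) after.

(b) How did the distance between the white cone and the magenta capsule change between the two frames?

-4.0

The distance was about 11.7 in the first image and 7.7 in the second, so they moved 4.0 units closer together.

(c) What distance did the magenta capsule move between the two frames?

3.7

From (2.4, 1.4) to (5.4, 3.5), the magenta capsule covered √(3.0² + 2.1²) ≈ 3.7 units.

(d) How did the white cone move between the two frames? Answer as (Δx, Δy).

(-0.6, -1.7)

The white cone was at about (13.7, 4.5) and moved to about (13.1, 2.8).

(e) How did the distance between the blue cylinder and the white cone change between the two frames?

+0.5

They were about 7.1 units apart before and 7.6 after — 0.5 units further apart.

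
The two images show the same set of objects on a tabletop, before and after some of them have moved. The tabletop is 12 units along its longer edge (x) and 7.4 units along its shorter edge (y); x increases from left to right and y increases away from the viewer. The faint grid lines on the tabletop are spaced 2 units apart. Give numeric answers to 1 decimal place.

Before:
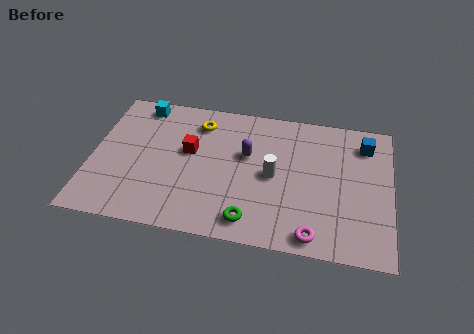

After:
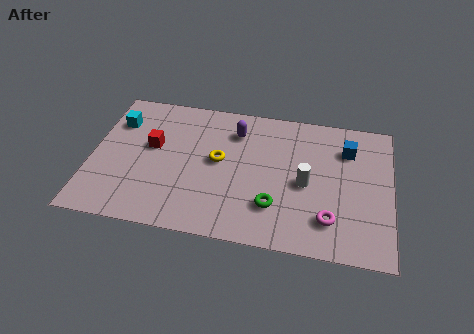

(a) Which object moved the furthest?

the yellow torus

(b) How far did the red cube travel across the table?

1.5

The red cube was near (3.9, 4.3) before and (2.4, 4.3) after, so it travelled √(1.5² + 0.0²) ≈ 1.5 units.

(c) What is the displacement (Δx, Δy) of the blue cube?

(-0.7, -0.4)

The blue cube was at about (10.9, 5.9) and moved to about (10.2, 5.5).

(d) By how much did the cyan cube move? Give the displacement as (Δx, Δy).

(-0.9, -1.1)

The cyan cube started near (1.8, 6.5) and ended near (0.9, 5.4).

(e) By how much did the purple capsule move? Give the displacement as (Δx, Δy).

(-0.5, 1.2)

The purple capsule was at about (6.2, 4.5) and moved to about (5.7, 5.7).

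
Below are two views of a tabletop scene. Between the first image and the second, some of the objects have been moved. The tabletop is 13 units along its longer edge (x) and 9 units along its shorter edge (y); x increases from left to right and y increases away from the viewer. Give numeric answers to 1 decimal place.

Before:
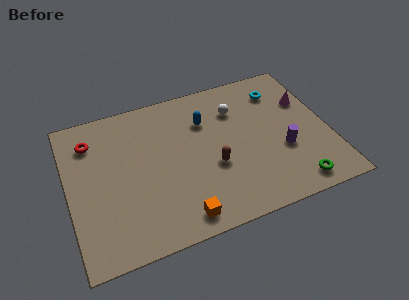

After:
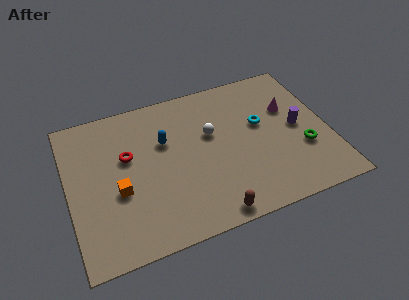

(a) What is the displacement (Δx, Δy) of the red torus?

(1.7, -1.5)

The red torus was at about (1.3, 7.0) and moved to about (3.0, 5.5).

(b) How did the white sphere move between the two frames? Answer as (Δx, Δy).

(-1.4, -1.1)

The white sphere started near (8.6, 6.6) and ended near (7.2, 5.5).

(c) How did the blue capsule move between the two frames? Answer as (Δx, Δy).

(-2.1, -0.6)

The blue capsule started near (7.0, 6.4) and ended near (4.9, 5.8).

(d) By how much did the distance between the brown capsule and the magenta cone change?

+1.1

Before: roughly 5.6 units apart; after: 6.7. That's 1.1 units further apart.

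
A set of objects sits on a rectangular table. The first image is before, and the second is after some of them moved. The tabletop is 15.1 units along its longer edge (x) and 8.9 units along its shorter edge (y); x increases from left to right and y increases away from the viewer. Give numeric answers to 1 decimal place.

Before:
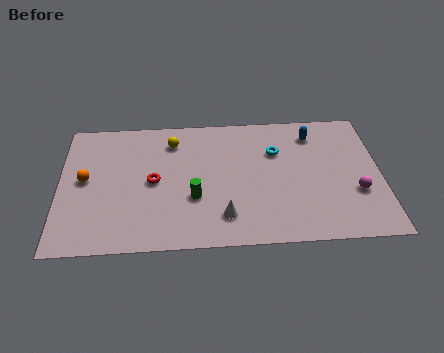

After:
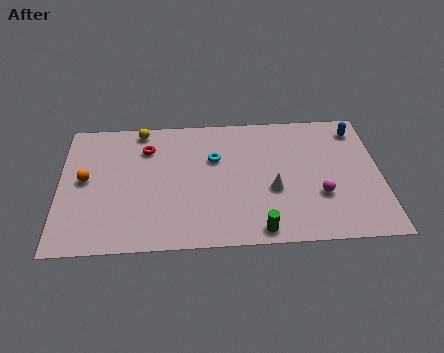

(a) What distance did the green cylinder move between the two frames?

3.8

From (6.3, 3.2) to (9.3, 0.9), the green cylinder covered √(3.0² + 2.3²) ≈ 3.8 units.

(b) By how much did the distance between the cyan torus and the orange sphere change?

-2.9

The distance was about 9.1 in the first image and 6.2 in the second, so they moved 2.9 units closer together.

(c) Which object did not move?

the orange sphere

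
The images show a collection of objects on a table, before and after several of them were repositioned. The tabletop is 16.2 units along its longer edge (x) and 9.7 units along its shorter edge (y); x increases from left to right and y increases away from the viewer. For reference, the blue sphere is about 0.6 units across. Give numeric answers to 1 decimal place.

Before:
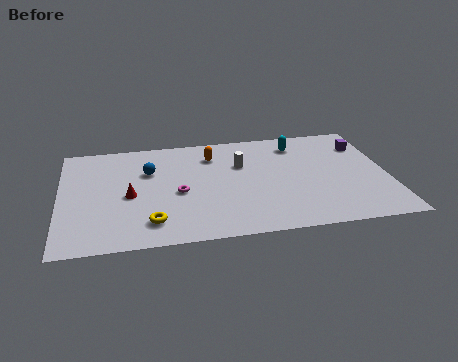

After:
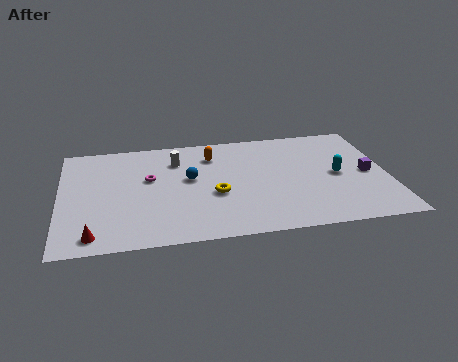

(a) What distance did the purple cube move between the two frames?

2.7

The purple cube was near (15.2, 7.3) before and (15.2, 4.6) after, so it travelled √(0.0² + 2.7²) ≈ 2.7 units.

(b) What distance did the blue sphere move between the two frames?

2.2

From (4.4, 6.5) to (6.4, 5.5), the blue sphere covered √(2.0² + 1.0²) ≈ 2.2 units.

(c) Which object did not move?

the orange capsule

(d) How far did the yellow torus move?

3.8

The yellow torus was near (4.4, 1.9) before and (7.6, 3.9) after, so it travelled √(3.2² + 2.0²) ≈ 3.8 units.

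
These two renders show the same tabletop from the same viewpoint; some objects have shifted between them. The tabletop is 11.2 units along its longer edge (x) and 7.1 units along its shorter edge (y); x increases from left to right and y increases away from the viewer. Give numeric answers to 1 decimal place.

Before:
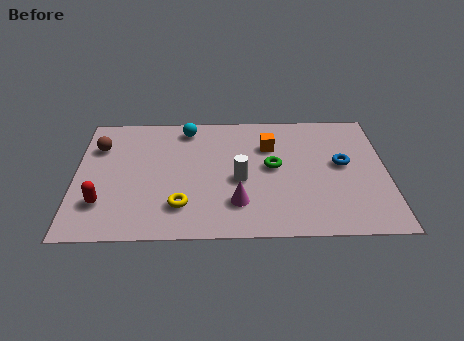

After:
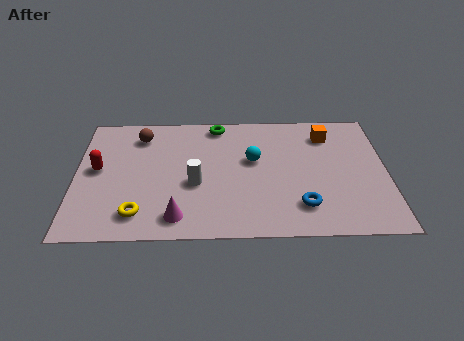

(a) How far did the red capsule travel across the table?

1.9

The red capsule moved from about (1.0, 1.9) to (0.8, 3.8), a distance of √(0.2² + 1.9²) ≈ 1.9.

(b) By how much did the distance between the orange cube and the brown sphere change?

+0.6

Before: roughly 6.2 units apart; after: 6.8. That's 0.6 units further apart.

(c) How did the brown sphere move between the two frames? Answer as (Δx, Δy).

(1.5, 0.6)

The brown sphere started near (0.8, 5.1) and ended near (2.3, 5.7).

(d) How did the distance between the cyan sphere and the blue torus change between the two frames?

-2.9

The distance was about 6.0 in the first image and 3.1 in the second, so they moved 2.9 units closer together.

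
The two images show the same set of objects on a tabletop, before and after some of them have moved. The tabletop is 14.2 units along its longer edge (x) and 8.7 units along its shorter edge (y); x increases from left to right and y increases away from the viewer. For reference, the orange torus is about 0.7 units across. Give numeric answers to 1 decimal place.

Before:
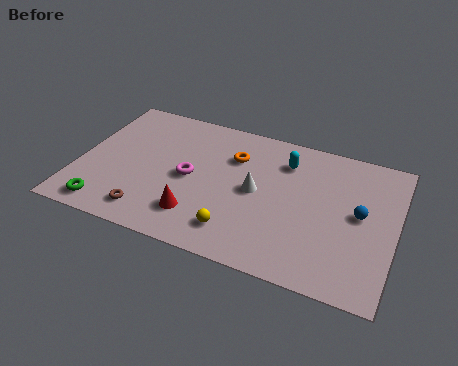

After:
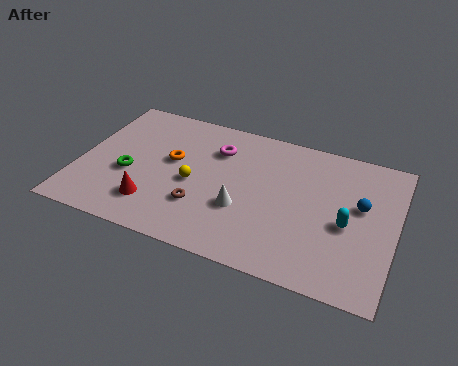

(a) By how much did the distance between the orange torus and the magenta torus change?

-0.3

The distance was about 2.7 in the first image and 2.4 in the second, so they moved 0.3 units closer together.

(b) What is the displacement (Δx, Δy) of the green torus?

(0.7, 2.4)

The green torus was at about (1.6, 1.1) and moved to about (2.3, 3.5).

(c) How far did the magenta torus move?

2.4

The magenta torus moved from about (5.0, 4.2) to (6.0, 6.4), a distance of √(1.0² + 2.2²) ≈ 2.4.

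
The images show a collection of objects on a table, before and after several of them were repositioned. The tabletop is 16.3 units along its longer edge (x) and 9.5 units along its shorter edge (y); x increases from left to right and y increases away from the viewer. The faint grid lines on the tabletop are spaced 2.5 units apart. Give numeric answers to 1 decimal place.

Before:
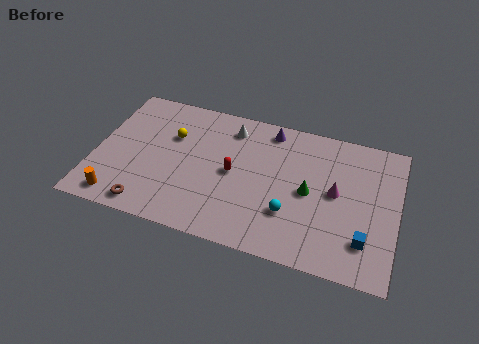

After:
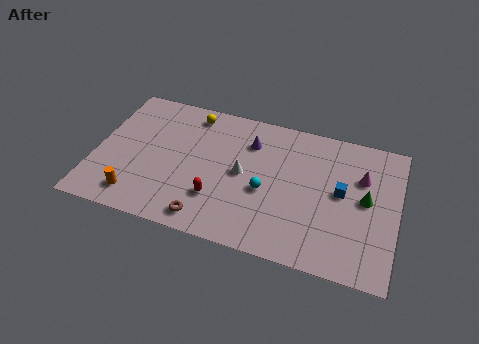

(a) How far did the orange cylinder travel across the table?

1.0

The orange cylinder moved from about (1.6, 1.2) to (2.5, 1.6), a distance of √(0.9² + 0.4²) ≈ 1.0.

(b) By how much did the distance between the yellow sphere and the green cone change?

+2.4

The distance was about 7.8 in the first image and 10.2 in the second, so they moved 2.4 units further apart.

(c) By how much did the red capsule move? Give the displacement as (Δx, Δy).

(-0.7, -2.0)

From the two frames, the red capsule sits at roughly (7.5, 4.7) before and (6.8, 2.7) after.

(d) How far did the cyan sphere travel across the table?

1.8

The cyan sphere moved from about (10.7, 2.9) to (9.3, 4.0), a distance of √(1.4² + 1.1²) ≈ 1.8.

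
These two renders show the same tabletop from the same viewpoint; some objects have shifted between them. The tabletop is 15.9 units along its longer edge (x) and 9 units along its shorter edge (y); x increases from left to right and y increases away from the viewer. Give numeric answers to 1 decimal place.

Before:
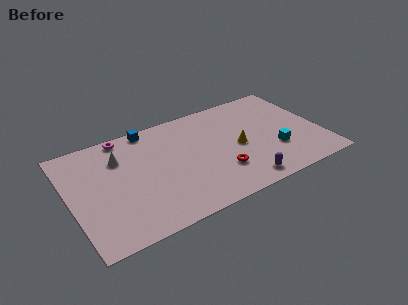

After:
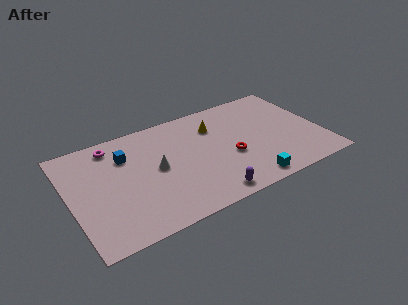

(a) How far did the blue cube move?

2.4

The blue cube was near (5.4, 8.2) before and (3.7, 6.5) after, so it travelled √(1.7² + 1.7²) ≈ 2.4 units.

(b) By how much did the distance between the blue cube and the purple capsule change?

-1.6

The distance was about 8.7 in the first image and 7.1 in the second, so they moved 1.6 units closer together.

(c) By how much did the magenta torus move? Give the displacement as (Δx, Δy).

(-0.8, -0.5)

The magenta torus started near (3.8, 8.2) and ended near (3.0, 7.7).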